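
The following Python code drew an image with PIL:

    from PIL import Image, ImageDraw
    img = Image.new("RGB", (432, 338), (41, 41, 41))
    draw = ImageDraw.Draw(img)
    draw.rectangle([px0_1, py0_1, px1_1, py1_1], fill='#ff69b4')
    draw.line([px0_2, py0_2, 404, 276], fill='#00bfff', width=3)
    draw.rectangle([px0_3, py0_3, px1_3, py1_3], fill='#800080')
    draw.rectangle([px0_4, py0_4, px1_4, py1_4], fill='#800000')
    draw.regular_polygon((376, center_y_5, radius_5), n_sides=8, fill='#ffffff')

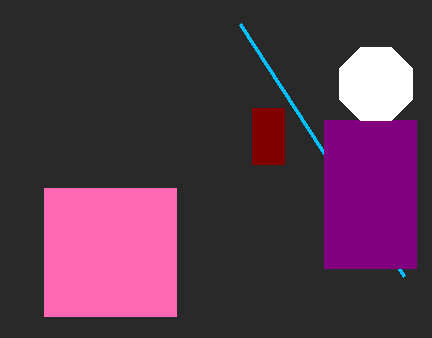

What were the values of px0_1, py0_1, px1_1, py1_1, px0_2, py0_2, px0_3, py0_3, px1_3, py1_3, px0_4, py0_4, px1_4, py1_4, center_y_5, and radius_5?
px0_1 = 44; py0_1 = 188; px1_1 = 176; py1_1 = 316; px0_2 = 240; py0_2 = 24; px0_3 = 324; py0_3 = 120; px1_3 = 416; py1_3 = 268; px0_4 = 252; py0_4 = 108; px1_4 = 284; py1_4 = 164; center_y_5 = 84; radius_5 = 40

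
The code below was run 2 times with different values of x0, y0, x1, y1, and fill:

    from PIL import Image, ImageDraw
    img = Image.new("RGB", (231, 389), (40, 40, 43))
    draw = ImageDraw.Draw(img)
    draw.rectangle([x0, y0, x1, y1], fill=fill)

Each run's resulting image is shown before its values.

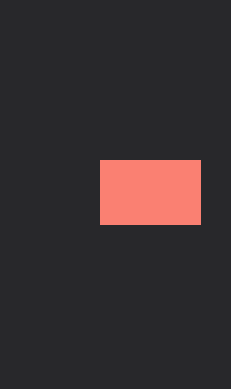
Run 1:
x0 = 100
y0 = 160
x1 = 200
y1 = 224
fill = 'salmon'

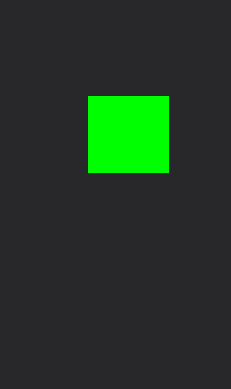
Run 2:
x0 = 88; y0 = 96; x1 = 168; y1 = 172; fill = 'lime'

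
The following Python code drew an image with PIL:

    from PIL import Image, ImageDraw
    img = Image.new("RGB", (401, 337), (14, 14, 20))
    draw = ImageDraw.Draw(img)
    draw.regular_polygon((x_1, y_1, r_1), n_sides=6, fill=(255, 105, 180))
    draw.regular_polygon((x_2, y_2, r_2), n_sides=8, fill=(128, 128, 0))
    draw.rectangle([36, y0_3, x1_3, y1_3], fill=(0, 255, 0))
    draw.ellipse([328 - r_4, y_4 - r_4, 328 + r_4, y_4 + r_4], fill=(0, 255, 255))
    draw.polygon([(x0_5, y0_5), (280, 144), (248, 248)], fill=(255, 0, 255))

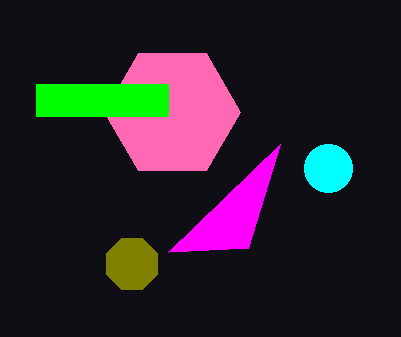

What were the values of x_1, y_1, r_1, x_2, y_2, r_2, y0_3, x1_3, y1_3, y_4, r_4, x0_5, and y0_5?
x_1 = 172
y_1 = 112
r_1 = 68
x_2 = 132
y_2 = 264
r_2 = 28
y0_3 = 84
x1_3 = 168
y1_3 = 116
y_4 = 168
r_4 = 24
x0_5 = 168
y0_5 = 252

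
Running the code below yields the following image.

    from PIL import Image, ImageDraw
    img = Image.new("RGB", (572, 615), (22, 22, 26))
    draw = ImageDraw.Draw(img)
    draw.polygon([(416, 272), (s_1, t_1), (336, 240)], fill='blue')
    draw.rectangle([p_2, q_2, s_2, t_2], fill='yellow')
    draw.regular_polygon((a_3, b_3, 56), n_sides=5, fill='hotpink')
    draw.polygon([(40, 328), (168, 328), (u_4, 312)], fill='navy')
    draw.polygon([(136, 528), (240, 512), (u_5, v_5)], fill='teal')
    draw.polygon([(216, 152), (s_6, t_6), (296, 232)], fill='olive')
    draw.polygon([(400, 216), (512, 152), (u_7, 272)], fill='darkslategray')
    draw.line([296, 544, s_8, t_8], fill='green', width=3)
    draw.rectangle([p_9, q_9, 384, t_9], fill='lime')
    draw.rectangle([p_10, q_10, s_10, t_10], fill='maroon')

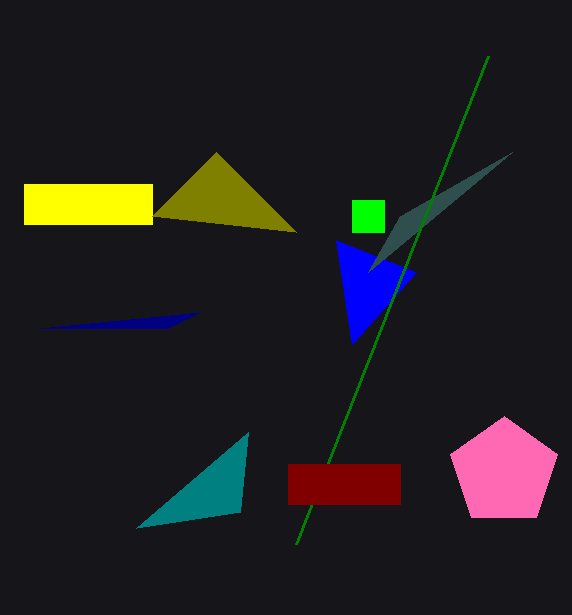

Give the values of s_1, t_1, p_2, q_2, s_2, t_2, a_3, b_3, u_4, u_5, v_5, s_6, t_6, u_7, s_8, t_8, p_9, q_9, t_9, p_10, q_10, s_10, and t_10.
s_1 = 352; t_1 = 344; p_2 = 24; q_2 = 184; s_2 = 152; t_2 = 224; a_3 = 504; b_3 = 472; u_4 = 200; u_5 = 248; v_5 = 432; s_6 = 152; t_6 = 216; u_7 = 368; s_8 = 488; t_8 = 56; p_9 = 352; q_9 = 200; t_9 = 232; p_10 = 288; q_10 = 464; s_10 = 400; t_10 = 504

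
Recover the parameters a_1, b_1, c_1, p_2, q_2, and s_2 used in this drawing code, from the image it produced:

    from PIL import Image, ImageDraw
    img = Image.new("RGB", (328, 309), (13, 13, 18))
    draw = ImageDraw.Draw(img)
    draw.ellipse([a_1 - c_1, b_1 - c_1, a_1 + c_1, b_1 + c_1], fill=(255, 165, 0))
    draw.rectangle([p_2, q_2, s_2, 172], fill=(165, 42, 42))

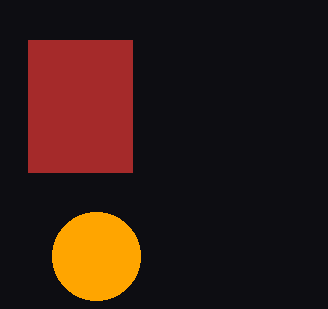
a_1 = 96
b_1 = 256
c_1 = 44
p_2 = 28
q_2 = 40
s_2 = 132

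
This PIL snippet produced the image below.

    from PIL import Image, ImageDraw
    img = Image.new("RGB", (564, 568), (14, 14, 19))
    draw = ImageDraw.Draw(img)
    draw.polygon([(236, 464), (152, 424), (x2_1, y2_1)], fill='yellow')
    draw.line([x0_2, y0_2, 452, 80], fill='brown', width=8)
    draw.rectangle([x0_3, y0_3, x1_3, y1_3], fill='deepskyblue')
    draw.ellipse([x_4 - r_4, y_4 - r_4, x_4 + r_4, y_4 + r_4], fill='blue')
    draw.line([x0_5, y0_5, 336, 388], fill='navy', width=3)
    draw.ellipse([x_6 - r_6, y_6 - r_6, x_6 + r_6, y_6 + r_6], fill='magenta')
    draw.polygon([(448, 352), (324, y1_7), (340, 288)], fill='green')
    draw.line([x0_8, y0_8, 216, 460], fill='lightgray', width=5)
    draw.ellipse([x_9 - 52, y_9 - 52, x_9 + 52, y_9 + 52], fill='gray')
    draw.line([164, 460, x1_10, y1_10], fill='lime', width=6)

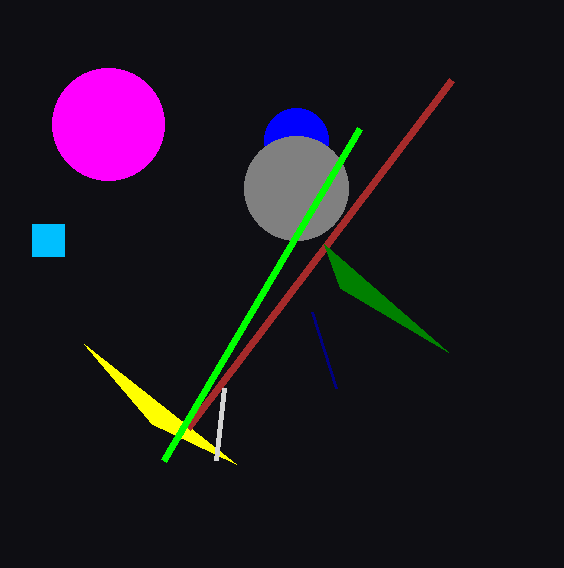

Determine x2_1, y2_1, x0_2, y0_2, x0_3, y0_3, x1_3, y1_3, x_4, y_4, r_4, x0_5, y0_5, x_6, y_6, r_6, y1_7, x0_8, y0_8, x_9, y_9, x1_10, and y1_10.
x2_1 = 84, y2_1 = 344, x0_2 = 188, y0_2 = 428, x0_3 = 32, y0_3 = 224, x1_3 = 64, y1_3 = 256, x_4 = 296, y_4 = 140, r_4 = 32, x0_5 = 312, y0_5 = 312, x_6 = 108, y_6 = 124, r_6 = 56, y1_7 = 244, x0_8 = 224, y0_8 = 388, x_9 = 296, y_9 = 188, x1_10 = 360, y1_10 = 128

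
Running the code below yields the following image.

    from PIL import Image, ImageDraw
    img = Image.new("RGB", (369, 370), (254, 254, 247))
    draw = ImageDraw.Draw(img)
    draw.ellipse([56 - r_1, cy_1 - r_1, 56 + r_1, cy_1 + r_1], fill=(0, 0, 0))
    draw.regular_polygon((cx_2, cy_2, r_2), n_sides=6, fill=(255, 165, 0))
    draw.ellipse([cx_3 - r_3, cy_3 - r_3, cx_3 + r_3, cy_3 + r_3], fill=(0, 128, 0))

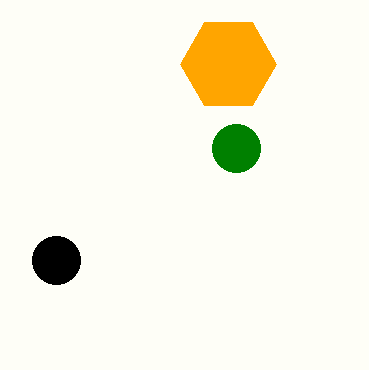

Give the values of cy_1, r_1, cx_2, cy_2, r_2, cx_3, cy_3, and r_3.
cy_1 = 260
r_1 = 24
cx_2 = 228
cy_2 = 64
r_2 = 48
cx_3 = 236
cy_3 = 148
r_3 = 24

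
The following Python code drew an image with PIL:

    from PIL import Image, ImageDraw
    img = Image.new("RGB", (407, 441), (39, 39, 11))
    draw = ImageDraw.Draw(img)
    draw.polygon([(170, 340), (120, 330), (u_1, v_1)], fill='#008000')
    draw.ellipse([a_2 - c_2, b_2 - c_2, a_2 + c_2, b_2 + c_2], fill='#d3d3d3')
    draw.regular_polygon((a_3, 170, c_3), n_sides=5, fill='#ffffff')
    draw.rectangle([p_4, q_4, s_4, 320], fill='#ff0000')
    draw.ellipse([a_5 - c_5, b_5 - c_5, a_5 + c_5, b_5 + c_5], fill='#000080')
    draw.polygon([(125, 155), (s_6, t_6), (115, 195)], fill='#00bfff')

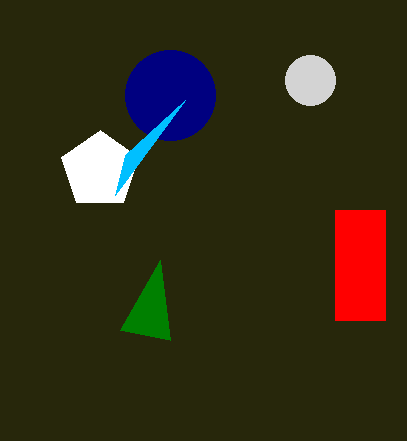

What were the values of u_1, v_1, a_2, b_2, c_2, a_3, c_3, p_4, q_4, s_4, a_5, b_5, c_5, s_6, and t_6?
u_1 = 160
v_1 = 260
a_2 = 310
b_2 = 80
c_2 = 25
a_3 = 100
c_3 = 40
p_4 = 335
q_4 = 210
s_4 = 385
a_5 = 170
b_5 = 95
c_5 = 45
s_6 = 185
t_6 = 100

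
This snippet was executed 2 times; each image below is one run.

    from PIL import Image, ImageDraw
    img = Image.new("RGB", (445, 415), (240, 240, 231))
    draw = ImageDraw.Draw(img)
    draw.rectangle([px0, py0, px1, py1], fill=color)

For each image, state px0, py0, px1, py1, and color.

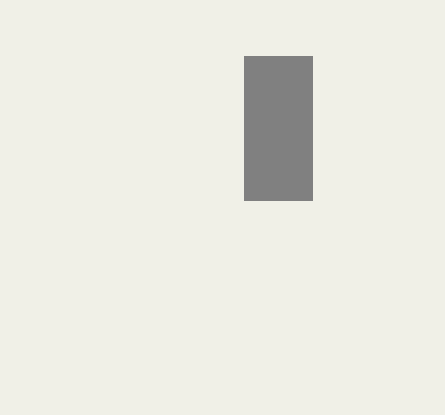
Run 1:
px0 = 244, py0 = 56, px1 = 312, py1 = 200, color = 'gray'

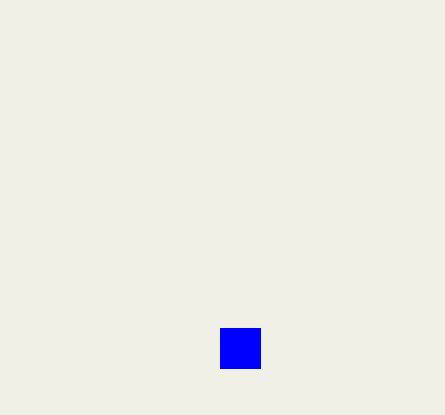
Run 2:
px0 = 220, py0 = 328, px1 = 260, py1 = 368, color = 'blue'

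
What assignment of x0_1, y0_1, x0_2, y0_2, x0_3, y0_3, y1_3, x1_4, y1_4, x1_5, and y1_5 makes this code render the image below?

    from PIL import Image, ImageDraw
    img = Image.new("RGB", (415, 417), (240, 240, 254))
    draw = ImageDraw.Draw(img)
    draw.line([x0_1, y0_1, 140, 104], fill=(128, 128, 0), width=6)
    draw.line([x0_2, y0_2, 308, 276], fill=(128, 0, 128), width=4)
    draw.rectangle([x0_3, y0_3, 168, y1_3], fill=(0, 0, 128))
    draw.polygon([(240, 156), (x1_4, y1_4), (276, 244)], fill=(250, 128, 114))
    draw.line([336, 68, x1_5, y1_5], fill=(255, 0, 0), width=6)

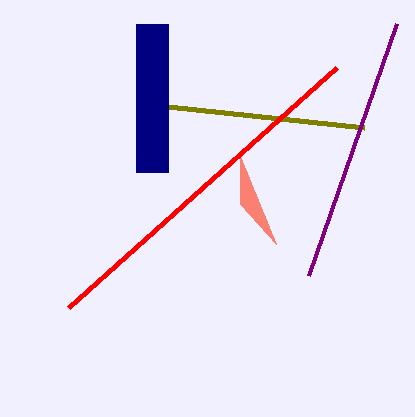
x0_1 = 364; y0_1 = 128; x0_2 = 396; y0_2 = 24; x0_3 = 136; y0_3 = 24; y1_3 = 172; x1_4 = 240; y1_4 = 204; x1_5 = 68; y1_5 = 308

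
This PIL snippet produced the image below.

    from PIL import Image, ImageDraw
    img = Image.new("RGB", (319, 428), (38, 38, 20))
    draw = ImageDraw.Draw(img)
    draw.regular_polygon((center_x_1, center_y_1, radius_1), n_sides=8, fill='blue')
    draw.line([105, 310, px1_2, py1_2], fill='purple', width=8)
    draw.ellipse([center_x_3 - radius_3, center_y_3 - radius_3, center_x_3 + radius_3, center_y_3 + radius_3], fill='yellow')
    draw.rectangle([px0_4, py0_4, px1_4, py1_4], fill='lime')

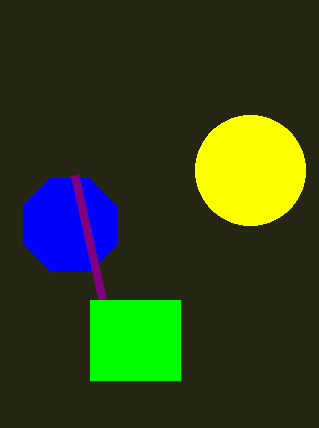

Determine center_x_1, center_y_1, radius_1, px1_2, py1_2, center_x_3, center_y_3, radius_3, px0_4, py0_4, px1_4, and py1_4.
center_x_1 = 70; center_y_1 = 225; radius_1 = 50; px1_2 = 75; py1_2 = 175; center_x_3 = 250; center_y_3 = 170; radius_3 = 55; px0_4 = 90; py0_4 = 300; px1_4 = 180; py1_4 = 380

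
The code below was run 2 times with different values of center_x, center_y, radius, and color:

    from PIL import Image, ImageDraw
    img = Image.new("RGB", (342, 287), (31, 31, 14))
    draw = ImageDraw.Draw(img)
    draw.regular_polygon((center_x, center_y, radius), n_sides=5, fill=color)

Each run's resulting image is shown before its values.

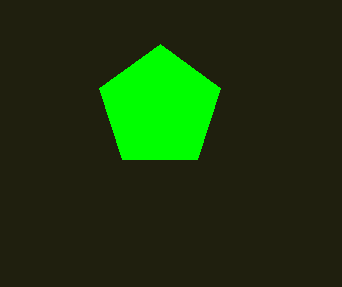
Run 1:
center_x = 160; center_y = 108; radius = 64; color = 'lime'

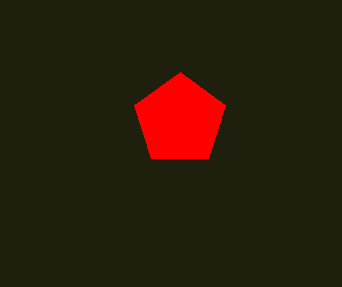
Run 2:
center_x = 180; center_y = 120; radius = 48; color = 'red'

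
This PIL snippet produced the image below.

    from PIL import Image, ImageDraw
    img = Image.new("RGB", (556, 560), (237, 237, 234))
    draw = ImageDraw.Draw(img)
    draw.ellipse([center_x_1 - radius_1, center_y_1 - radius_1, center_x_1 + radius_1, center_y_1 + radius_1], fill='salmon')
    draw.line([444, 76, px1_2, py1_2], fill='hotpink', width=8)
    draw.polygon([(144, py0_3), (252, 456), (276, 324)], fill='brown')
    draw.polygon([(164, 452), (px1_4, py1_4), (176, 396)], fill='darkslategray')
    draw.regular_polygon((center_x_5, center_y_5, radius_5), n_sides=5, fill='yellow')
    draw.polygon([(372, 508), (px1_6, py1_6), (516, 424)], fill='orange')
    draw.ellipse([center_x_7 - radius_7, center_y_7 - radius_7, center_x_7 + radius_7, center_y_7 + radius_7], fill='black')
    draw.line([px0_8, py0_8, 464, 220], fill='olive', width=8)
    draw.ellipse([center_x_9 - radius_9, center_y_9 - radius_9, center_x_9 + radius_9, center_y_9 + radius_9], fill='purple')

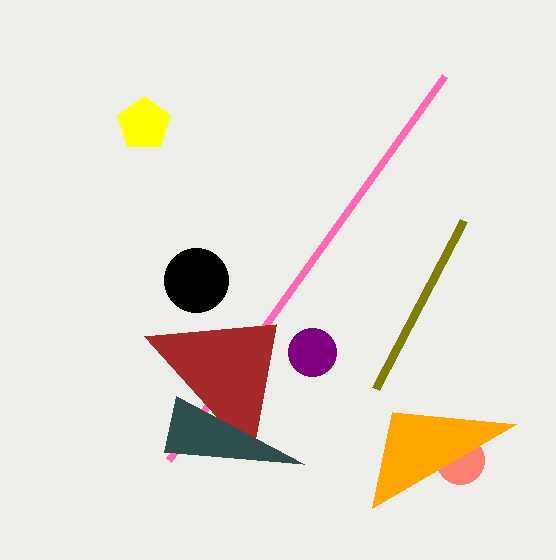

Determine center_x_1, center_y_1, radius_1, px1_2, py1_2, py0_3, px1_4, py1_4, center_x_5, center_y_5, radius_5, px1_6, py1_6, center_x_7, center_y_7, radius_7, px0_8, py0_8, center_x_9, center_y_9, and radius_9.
center_x_1 = 460
center_y_1 = 460
radius_1 = 24
px1_2 = 168
py1_2 = 460
py0_3 = 336
px1_4 = 304
py1_4 = 464
center_x_5 = 144
center_y_5 = 124
radius_5 = 28
px1_6 = 392
py1_6 = 412
center_x_7 = 196
center_y_7 = 280
radius_7 = 32
px0_8 = 376
py0_8 = 388
center_x_9 = 312
center_y_9 = 352
radius_9 = 24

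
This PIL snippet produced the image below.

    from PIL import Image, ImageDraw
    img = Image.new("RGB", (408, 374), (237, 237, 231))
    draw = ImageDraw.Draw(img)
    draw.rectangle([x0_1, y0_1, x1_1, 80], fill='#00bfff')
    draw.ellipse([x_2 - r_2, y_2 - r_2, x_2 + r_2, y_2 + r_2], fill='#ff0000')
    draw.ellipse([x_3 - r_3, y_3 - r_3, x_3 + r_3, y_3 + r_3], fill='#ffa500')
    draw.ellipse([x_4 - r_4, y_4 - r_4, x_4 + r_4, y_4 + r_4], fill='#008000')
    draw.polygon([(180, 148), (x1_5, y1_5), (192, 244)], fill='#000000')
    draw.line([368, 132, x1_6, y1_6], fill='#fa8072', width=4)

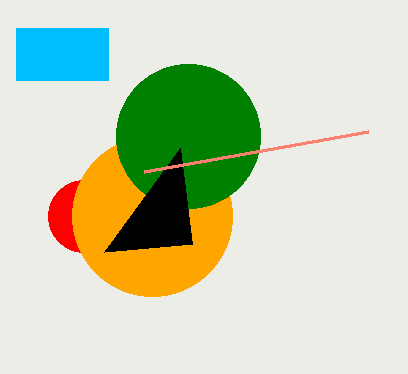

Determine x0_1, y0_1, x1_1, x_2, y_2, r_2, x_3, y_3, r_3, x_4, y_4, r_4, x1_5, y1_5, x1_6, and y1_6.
x0_1 = 16, y0_1 = 28, x1_1 = 108, x_2 = 84, y_2 = 216, r_2 = 36, x_3 = 152, y_3 = 216, r_3 = 80, x_4 = 188, y_4 = 136, r_4 = 72, x1_5 = 104, y1_5 = 252, x1_6 = 144, y1_6 = 172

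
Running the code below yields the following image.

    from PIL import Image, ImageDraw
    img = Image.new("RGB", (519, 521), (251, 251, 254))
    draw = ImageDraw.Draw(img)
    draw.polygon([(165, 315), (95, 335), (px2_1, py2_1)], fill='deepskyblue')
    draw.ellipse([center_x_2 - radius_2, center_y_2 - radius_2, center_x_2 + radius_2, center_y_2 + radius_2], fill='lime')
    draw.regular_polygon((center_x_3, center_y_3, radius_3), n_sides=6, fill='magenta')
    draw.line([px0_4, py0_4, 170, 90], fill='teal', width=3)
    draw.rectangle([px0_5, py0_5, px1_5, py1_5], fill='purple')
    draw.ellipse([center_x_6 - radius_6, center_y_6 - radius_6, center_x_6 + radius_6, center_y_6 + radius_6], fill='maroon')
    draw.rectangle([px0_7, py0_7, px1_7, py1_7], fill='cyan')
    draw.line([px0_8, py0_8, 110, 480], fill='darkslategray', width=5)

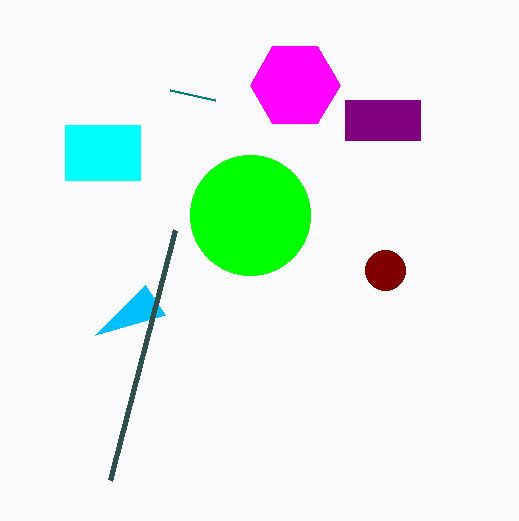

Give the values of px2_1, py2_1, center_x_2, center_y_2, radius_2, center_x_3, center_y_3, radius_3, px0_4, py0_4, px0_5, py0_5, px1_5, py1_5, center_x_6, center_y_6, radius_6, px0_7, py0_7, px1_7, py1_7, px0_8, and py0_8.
px2_1 = 145, py2_1 = 285, center_x_2 = 250, center_y_2 = 215, radius_2 = 60, center_x_3 = 295, center_y_3 = 85, radius_3 = 45, px0_4 = 215, py0_4 = 100, px0_5 = 345, py0_5 = 100, px1_5 = 420, py1_5 = 140, center_x_6 = 385, center_y_6 = 270, radius_6 = 20, px0_7 = 65, py0_7 = 125, px1_7 = 140, py1_7 = 180, px0_8 = 175, py0_8 = 230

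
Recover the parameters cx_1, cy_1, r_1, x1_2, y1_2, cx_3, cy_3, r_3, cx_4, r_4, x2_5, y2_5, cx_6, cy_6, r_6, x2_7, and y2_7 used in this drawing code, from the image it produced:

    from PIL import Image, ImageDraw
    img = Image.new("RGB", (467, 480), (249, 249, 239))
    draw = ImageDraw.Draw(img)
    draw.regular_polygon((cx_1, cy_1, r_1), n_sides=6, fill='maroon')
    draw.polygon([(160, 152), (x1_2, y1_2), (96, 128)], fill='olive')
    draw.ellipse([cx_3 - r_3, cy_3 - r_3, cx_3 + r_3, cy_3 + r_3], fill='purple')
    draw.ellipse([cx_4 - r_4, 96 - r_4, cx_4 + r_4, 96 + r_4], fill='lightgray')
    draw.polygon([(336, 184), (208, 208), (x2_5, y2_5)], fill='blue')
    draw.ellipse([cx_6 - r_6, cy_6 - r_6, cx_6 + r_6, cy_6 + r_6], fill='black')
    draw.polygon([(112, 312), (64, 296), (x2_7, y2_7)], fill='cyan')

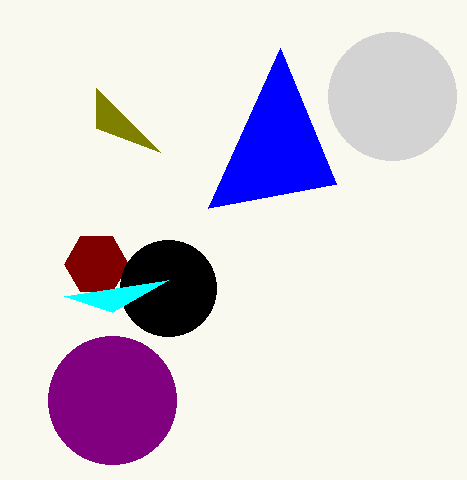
cx_1 = 96
cy_1 = 264
r_1 = 32
x1_2 = 96
y1_2 = 88
cx_3 = 112
cy_3 = 400
r_3 = 64
cx_4 = 392
r_4 = 64
x2_5 = 280
y2_5 = 48
cx_6 = 168
cy_6 = 288
r_6 = 48
x2_7 = 168
y2_7 = 280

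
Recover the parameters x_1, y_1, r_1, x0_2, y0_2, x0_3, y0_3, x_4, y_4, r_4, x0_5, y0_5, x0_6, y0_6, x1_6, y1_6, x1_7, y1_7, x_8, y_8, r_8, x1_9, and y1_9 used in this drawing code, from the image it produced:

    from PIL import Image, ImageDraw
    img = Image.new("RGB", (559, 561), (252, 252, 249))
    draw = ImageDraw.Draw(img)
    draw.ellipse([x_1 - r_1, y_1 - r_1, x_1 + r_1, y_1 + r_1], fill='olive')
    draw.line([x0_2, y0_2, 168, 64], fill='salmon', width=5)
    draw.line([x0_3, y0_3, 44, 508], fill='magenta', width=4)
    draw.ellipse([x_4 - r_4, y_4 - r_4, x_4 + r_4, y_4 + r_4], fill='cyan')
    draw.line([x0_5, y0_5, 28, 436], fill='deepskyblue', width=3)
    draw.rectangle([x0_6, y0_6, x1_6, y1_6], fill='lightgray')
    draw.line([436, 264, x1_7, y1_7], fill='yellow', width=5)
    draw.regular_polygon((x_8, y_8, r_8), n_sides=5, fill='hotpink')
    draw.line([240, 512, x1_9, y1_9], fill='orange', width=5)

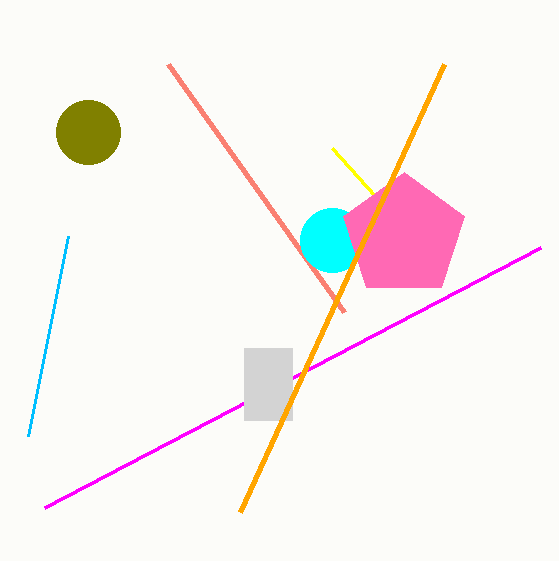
x_1 = 88; y_1 = 132; r_1 = 32; x0_2 = 344; y0_2 = 312; x0_3 = 540; y0_3 = 248; x_4 = 332; y_4 = 240; r_4 = 32; x0_5 = 68; y0_5 = 236; x0_6 = 244; y0_6 = 348; x1_6 = 292; y1_6 = 420; x1_7 = 332; y1_7 = 148; x_8 = 404; y_8 = 236; r_8 = 64; x1_9 = 444; y1_9 = 64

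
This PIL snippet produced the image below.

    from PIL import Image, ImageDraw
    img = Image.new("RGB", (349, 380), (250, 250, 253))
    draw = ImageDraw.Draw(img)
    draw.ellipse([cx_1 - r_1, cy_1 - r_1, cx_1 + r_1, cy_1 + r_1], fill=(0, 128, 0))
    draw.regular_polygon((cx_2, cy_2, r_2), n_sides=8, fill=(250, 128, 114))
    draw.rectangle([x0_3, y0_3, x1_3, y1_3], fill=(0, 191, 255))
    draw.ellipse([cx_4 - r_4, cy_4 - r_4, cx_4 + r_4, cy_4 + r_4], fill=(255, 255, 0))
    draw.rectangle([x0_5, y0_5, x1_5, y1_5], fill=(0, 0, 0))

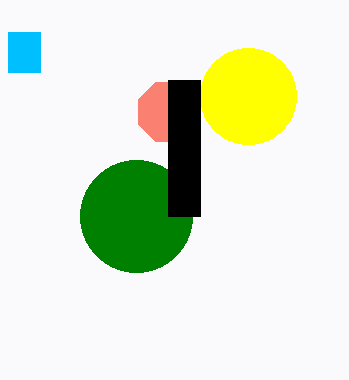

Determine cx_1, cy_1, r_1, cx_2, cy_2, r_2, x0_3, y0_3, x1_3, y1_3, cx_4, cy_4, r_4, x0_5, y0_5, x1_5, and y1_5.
cx_1 = 136
cy_1 = 216
r_1 = 56
cx_2 = 168
cy_2 = 112
r_2 = 32
x0_3 = 8
y0_3 = 32
x1_3 = 40
y1_3 = 72
cx_4 = 248
cy_4 = 96
r_4 = 48
x0_5 = 168
y0_5 = 80
x1_5 = 200
y1_5 = 216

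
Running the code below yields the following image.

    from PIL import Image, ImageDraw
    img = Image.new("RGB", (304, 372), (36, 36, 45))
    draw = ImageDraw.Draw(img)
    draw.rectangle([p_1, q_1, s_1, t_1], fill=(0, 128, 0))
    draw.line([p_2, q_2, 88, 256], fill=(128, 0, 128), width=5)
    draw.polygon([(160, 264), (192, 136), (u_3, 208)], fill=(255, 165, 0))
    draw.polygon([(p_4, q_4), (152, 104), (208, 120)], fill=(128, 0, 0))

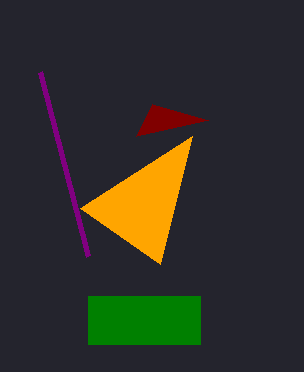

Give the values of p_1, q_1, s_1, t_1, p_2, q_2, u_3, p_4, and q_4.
p_1 = 88
q_1 = 296
s_1 = 200
t_1 = 344
p_2 = 40
q_2 = 72
u_3 = 80
p_4 = 136
q_4 = 136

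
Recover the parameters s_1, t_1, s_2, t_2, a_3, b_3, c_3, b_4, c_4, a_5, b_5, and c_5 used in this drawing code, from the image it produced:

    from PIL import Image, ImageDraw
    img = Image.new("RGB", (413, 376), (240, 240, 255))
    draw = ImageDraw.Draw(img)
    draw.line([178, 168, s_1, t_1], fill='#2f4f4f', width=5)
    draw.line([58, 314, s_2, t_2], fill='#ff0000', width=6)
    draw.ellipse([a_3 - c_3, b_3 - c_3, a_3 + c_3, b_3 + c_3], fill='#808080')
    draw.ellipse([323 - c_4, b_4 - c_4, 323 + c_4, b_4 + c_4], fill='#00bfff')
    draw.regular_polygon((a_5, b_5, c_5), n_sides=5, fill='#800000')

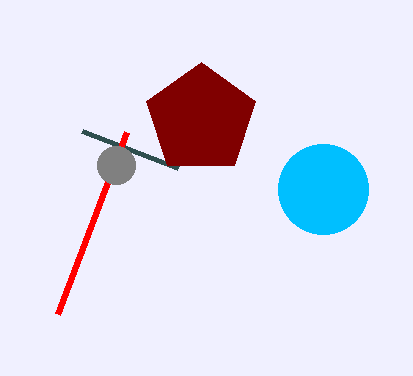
s_1 = 82, t_1 = 131, s_2 = 127, t_2 = 132, a_3 = 116, b_3 = 165, c_3 = 19, b_4 = 189, c_4 = 45, a_5 = 201, b_5 = 119, c_5 = 57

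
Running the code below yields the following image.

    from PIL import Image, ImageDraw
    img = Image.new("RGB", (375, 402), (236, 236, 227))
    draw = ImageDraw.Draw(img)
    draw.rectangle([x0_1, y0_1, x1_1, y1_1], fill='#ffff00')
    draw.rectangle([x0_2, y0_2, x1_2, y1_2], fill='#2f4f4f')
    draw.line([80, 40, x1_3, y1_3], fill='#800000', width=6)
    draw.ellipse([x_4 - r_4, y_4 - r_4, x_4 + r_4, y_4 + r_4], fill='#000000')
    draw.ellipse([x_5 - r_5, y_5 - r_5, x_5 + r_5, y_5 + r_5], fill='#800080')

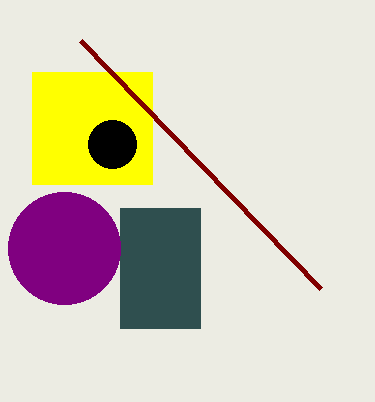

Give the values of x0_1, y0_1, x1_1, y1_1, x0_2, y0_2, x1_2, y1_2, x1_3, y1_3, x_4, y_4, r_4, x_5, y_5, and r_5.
x0_1 = 32, y0_1 = 72, x1_1 = 152, y1_1 = 184, x0_2 = 120, y0_2 = 208, x1_2 = 200, y1_2 = 328, x1_3 = 320, y1_3 = 288, x_4 = 112, y_4 = 144, r_4 = 24, x_5 = 64, y_5 = 248, r_5 = 56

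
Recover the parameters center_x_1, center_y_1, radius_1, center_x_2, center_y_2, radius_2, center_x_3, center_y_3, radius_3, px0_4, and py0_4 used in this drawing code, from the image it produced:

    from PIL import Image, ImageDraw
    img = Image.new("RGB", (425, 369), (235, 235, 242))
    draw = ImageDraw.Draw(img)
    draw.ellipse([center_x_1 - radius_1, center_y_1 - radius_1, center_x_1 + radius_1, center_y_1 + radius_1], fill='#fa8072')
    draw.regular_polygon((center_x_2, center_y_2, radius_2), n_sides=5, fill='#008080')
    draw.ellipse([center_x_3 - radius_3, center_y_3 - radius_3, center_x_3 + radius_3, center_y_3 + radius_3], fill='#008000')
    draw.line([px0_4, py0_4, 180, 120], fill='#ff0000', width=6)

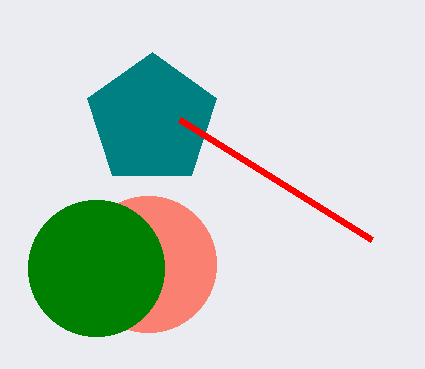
center_x_1 = 148
center_y_1 = 264
radius_1 = 68
center_x_2 = 152
center_y_2 = 120
radius_2 = 68
center_x_3 = 96
center_y_3 = 268
radius_3 = 68
px0_4 = 372
py0_4 = 240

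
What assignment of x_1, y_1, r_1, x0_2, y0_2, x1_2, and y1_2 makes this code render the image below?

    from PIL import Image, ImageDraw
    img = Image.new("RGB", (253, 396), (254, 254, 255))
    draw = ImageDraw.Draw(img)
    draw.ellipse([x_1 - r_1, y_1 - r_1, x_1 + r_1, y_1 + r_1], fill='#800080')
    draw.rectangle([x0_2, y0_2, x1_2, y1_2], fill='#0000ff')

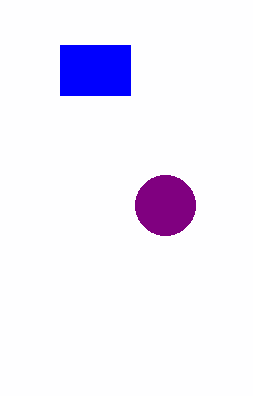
x_1 = 165, y_1 = 205, r_1 = 30, x0_2 = 60, y0_2 = 45, x1_2 = 130, y1_2 = 95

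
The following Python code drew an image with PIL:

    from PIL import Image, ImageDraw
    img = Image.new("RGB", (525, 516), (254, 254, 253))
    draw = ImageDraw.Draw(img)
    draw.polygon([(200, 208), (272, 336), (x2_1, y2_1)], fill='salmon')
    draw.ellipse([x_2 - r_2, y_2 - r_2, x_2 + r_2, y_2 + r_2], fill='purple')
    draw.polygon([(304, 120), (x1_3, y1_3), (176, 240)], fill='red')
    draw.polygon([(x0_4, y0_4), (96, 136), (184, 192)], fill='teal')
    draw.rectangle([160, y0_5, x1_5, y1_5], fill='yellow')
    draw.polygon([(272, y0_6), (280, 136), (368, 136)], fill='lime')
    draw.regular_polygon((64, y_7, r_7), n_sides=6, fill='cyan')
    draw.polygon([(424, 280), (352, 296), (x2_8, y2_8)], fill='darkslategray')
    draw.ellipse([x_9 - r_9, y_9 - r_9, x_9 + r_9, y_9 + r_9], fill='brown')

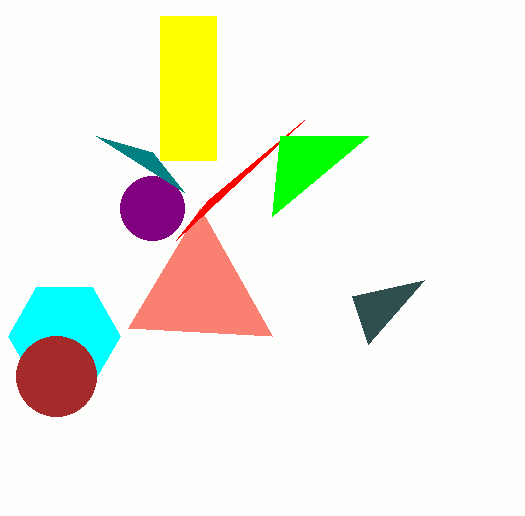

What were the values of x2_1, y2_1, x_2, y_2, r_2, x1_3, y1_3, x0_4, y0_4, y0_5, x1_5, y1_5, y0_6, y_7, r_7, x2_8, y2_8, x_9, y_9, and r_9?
x2_1 = 128, y2_1 = 328, x_2 = 152, y_2 = 208, r_2 = 32, x1_3 = 208, y1_3 = 200, x0_4 = 152, y0_4 = 152, y0_5 = 16, x1_5 = 216, y1_5 = 160, y0_6 = 216, y_7 = 336, r_7 = 56, x2_8 = 368, y2_8 = 344, x_9 = 56, y_9 = 376, r_9 = 40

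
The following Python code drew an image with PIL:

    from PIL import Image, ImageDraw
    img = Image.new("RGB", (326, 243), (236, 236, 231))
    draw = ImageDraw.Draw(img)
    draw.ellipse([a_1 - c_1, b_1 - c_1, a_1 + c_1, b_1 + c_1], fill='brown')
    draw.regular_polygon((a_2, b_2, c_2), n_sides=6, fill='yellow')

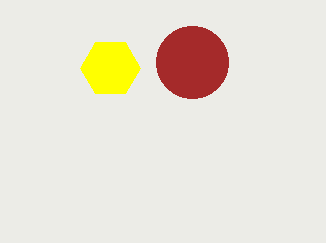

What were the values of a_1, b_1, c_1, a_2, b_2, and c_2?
a_1 = 192
b_1 = 62
c_1 = 36
a_2 = 110
b_2 = 68
c_2 = 30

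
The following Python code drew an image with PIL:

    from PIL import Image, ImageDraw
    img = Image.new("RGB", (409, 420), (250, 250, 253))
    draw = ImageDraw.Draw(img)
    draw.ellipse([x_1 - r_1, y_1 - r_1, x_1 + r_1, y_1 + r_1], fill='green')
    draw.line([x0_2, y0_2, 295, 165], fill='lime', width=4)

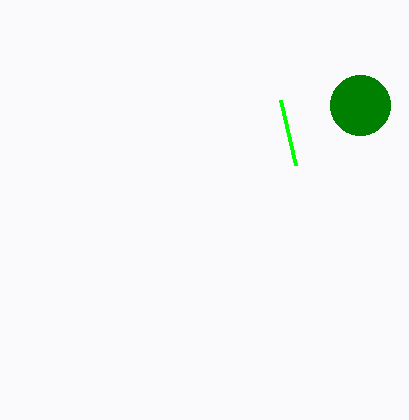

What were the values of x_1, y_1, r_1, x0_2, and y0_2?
x_1 = 360
y_1 = 105
r_1 = 30
x0_2 = 280
y0_2 = 100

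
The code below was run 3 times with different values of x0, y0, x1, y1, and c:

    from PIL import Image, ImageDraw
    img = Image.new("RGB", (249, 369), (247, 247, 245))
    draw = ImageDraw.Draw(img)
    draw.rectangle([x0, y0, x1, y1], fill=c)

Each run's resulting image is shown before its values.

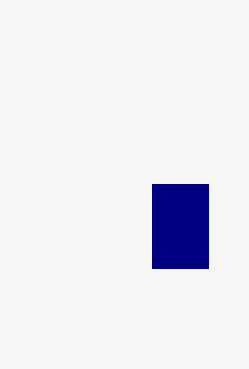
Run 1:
x0 = 152; y0 = 184; x1 = 208; y1 = 268; c = 'navy'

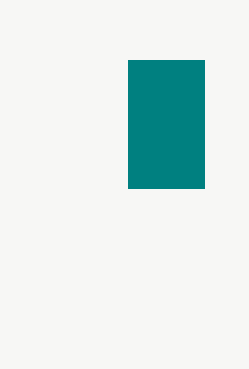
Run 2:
x0 = 128; y0 = 60; x1 = 204; y1 = 188; c = 'teal'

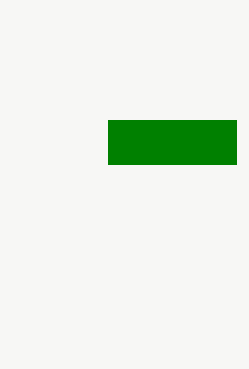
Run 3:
x0 = 108
y0 = 120
x1 = 236
y1 = 164
c = 'green'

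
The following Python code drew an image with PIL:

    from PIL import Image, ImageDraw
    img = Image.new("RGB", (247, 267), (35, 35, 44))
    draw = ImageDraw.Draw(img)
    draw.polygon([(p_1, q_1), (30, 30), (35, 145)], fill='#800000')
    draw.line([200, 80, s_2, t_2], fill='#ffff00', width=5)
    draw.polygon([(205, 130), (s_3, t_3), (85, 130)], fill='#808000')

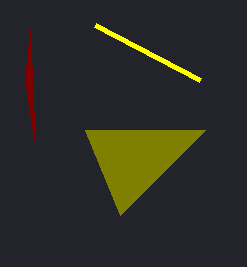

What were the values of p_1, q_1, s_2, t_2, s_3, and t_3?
p_1 = 25; q_1 = 80; s_2 = 95; t_2 = 25; s_3 = 120; t_3 = 215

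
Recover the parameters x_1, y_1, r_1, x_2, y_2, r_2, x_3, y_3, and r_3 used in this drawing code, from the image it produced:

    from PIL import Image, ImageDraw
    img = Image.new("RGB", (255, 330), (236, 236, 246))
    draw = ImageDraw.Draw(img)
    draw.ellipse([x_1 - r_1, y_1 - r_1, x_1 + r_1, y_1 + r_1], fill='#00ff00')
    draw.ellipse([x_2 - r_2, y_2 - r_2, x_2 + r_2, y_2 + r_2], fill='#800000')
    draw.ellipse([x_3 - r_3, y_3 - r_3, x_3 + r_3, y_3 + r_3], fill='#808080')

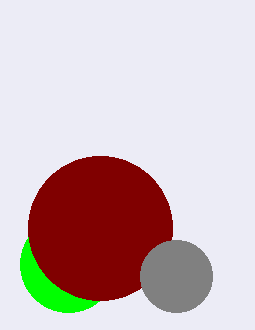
x_1 = 68, y_1 = 264, r_1 = 48, x_2 = 100, y_2 = 228, r_2 = 72, x_3 = 176, y_3 = 276, r_3 = 36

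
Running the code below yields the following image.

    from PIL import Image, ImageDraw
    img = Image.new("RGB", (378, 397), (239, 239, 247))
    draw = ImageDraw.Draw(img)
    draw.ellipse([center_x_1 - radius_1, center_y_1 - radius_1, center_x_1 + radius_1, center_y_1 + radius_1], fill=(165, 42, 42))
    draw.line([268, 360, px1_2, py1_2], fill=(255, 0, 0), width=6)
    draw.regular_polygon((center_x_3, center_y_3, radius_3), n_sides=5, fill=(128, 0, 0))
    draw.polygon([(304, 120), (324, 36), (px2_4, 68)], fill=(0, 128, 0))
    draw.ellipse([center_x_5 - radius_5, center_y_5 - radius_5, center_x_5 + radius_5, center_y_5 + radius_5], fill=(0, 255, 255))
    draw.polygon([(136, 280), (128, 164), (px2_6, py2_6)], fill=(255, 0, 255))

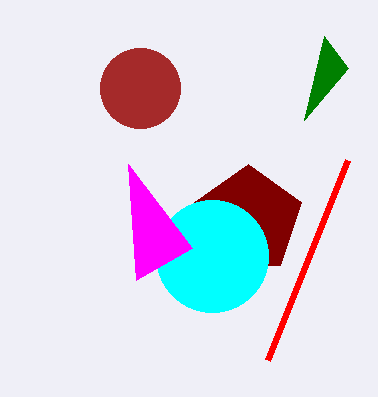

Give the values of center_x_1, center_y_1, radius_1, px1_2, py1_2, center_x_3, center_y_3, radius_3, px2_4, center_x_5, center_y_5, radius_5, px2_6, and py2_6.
center_x_1 = 140
center_y_1 = 88
radius_1 = 40
px1_2 = 348
py1_2 = 160
center_x_3 = 248
center_y_3 = 220
radius_3 = 56
px2_4 = 348
center_x_5 = 212
center_y_5 = 256
radius_5 = 56
px2_6 = 192
py2_6 = 248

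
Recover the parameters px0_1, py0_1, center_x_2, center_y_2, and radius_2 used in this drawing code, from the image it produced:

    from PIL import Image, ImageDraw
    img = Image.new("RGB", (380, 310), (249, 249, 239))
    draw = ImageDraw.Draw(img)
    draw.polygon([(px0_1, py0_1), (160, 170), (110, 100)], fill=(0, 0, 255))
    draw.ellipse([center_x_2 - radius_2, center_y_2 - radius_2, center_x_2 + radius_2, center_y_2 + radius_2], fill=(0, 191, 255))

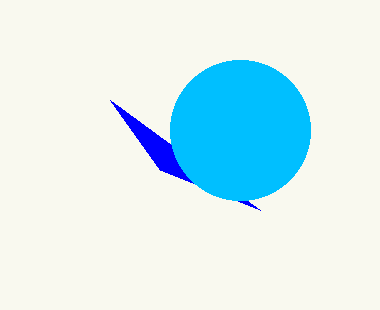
px0_1 = 260; py0_1 = 210; center_x_2 = 240; center_y_2 = 130; radius_2 = 70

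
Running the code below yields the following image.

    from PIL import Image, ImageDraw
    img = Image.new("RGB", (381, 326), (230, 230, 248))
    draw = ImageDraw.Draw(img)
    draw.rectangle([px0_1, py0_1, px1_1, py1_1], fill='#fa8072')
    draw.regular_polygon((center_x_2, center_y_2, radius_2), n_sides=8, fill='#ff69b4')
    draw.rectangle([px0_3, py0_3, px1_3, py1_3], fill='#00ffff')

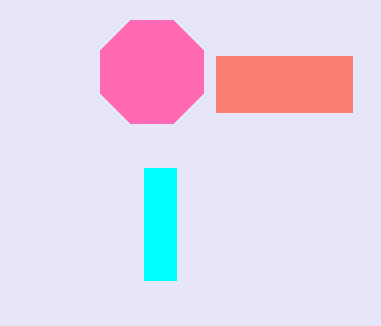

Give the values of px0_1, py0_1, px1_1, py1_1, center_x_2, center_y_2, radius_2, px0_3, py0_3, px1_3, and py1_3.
px0_1 = 216
py0_1 = 56
px1_1 = 352
py1_1 = 112
center_x_2 = 152
center_y_2 = 72
radius_2 = 56
px0_3 = 144
py0_3 = 168
px1_3 = 176
py1_3 = 280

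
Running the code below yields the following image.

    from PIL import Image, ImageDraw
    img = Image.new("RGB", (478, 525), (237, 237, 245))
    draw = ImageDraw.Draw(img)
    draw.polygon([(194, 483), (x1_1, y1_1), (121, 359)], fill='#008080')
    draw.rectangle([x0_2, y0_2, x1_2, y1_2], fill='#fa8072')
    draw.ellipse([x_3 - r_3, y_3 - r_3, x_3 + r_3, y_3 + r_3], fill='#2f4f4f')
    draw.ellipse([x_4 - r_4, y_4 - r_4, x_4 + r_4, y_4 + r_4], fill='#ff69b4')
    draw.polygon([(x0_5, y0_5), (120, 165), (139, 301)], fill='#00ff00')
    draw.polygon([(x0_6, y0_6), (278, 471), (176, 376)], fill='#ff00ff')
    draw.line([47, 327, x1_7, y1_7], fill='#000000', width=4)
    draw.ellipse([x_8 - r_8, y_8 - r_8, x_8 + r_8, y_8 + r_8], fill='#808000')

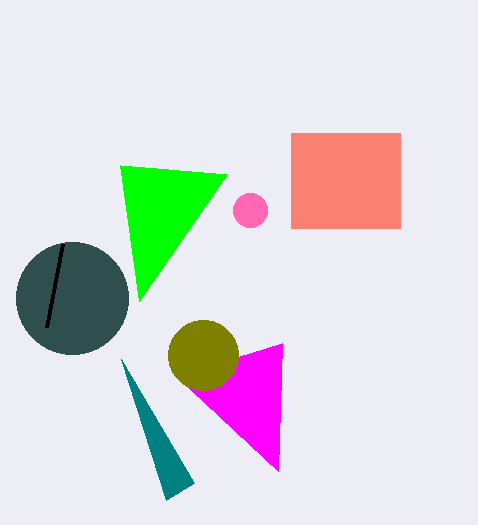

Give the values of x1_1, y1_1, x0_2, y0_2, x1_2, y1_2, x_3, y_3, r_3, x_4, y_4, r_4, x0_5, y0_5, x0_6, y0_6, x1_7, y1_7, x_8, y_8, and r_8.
x1_1 = 166; y1_1 = 500; x0_2 = 291; y0_2 = 133; x1_2 = 400; y1_2 = 228; x_3 = 72; y_3 = 298; r_3 = 56; x_4 = 250; y_4 = 210; r_4 = 17; x0_5 = 227; y0_5 = 174; x0_6 = 282; y0_6 = 343; x1_7 = 63; y1_7 = 244; x_8 = 203; y_8 = 355; r_8 = 35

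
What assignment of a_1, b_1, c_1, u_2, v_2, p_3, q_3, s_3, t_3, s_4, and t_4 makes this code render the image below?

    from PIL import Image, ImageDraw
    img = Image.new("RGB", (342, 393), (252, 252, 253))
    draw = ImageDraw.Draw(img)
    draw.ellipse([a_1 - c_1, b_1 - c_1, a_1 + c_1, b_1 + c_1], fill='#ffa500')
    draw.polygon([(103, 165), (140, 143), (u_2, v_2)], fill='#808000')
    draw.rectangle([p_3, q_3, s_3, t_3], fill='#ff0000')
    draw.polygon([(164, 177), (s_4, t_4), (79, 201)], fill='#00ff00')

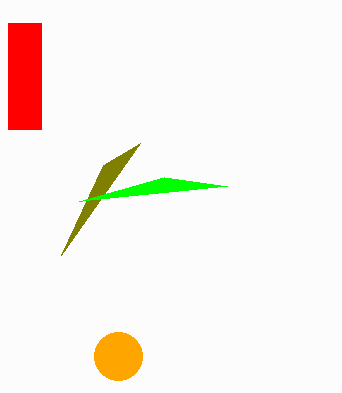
a_1 = 118; b_1 = 356; c_1 = 24; u_2 = 61; v_2 = 255; p_3 = 8; q_3 = 23; s_3 = 41; t_3 = 129; s_4 = 227; t_4 = 186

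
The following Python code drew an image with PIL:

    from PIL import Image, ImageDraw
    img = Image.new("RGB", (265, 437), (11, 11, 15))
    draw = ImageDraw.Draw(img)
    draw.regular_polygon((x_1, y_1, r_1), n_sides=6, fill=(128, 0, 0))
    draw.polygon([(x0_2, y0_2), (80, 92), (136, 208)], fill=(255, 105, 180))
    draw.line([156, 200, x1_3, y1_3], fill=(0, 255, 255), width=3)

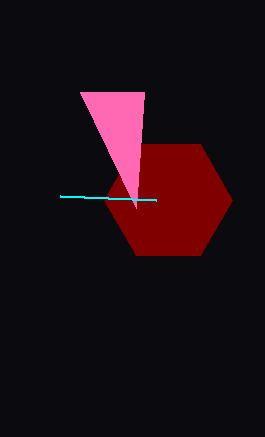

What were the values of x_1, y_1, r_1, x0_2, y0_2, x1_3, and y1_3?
x_1 = 168
y_1 = 200
r_1 = 64
x0_2 = 144
y0_2 = 92
x1_3 = 60
y1_3 = 196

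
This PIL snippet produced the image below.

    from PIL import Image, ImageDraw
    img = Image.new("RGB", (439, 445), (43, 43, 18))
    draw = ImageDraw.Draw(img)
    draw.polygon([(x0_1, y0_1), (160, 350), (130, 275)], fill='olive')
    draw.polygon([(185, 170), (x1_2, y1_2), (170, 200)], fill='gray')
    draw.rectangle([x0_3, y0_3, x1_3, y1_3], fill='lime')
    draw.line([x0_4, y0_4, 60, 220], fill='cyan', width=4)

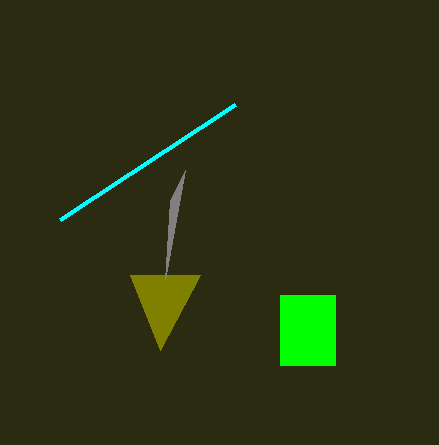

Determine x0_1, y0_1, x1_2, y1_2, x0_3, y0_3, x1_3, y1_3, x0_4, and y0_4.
x0_1 = 200, y0_1 = 275, x1_2 = 165, y1_2 = 280, x0_3 = 280, y0_3 = 295, x1_3 = 335, y1_3 = 365, x0_4 = 235, y0_4 = 105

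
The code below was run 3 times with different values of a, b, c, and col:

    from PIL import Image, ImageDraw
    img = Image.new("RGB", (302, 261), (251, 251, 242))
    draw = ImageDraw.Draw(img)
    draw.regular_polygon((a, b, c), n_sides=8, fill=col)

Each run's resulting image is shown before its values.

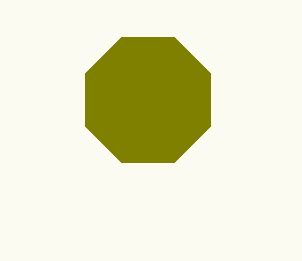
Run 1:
a = 148
b = 100
c = 68
col = 'olive'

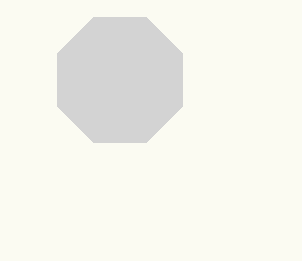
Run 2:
a = 120, b = 80, c = 68, col = 'lightgray'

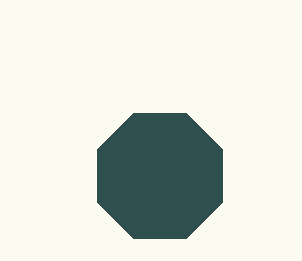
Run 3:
a = 160
b = 176
c = 68
col = 'darkslategray'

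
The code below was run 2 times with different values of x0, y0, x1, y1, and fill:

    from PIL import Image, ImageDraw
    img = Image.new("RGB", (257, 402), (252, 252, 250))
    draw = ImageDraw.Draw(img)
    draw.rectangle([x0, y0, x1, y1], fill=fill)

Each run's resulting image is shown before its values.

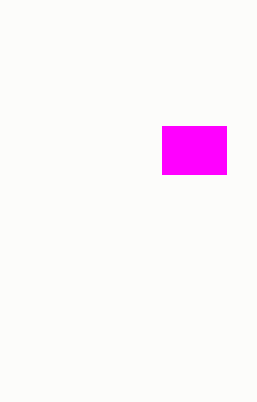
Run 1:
x0 = 162; y0 = 126; x1 = 226; y1 = 174; fill = 'magenta'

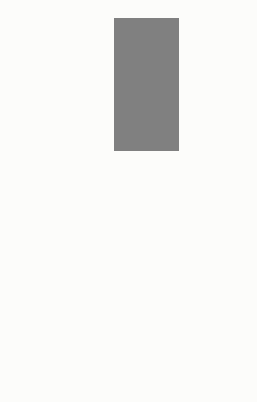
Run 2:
x0 = 114
y0 = 18
x1 = 178
y1 = 150
fill = 'gray'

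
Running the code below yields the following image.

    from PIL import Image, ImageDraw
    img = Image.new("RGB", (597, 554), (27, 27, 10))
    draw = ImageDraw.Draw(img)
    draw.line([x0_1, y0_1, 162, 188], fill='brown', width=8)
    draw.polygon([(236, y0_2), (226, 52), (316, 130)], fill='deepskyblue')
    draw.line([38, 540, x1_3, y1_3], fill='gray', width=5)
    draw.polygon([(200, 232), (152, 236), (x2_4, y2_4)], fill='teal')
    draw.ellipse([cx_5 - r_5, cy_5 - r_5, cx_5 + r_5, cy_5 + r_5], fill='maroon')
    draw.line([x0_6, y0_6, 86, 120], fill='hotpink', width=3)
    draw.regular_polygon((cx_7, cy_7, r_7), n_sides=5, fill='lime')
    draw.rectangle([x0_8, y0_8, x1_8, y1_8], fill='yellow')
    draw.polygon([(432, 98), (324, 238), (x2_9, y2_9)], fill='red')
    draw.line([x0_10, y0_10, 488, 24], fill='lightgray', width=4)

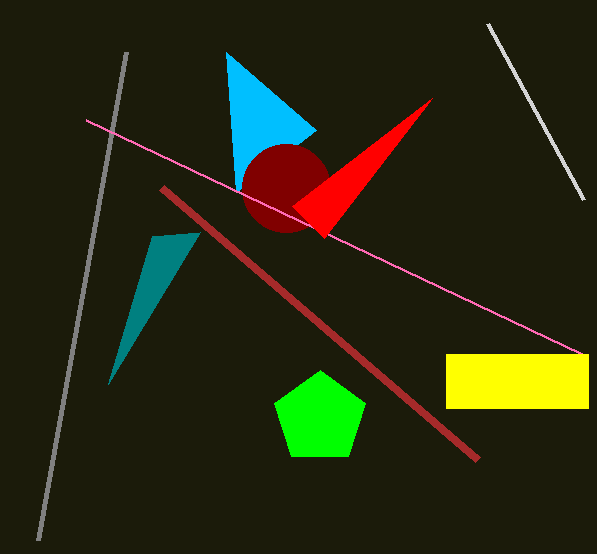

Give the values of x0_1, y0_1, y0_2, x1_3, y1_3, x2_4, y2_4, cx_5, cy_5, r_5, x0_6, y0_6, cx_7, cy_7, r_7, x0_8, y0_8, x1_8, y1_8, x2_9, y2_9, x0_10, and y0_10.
x0_1 = 478; y0_1 = 460; y0_2 = 192; x1_3 = 126; y1_3 = 52; x2_4 = 108; y2_4 = 384; cx_5 = 286; cy_5 = 188; r_5 = 44; x0_6 = 582; y0_6 = 354; cx_7 = 320; cy_7 = 418; r_7 = 48; x0_8 = 446; y0_8 = 354; x1_8 = 588; y1_8 = 408; x2_9 = 292; y2_9 = 206; x0_10 = 584; y0_10 = 200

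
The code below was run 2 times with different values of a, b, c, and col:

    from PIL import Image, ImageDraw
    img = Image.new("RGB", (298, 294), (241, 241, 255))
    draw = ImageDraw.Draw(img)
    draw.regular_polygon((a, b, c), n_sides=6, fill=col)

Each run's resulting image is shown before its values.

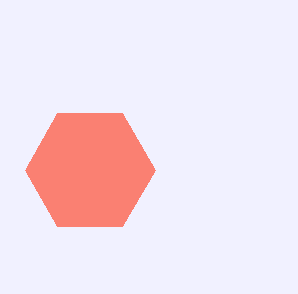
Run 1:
a = 90, b = 170, c = 65, col = 'salmon'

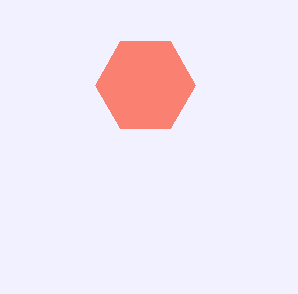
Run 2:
a = 145; b = 85; c = 50; col = 'salmon'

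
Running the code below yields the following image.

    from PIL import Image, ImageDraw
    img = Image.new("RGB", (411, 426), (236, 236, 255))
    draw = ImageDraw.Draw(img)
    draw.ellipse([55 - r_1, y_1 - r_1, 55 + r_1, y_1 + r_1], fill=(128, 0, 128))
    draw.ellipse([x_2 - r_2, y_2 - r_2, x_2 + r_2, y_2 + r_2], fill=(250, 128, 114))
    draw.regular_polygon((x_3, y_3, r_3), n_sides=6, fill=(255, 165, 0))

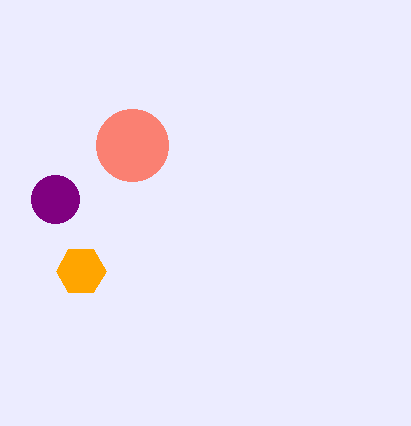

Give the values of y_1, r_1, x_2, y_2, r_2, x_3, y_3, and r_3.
y_1 = 199; r_1 = 24; x_2 = 132; y_2 = 145; r_2 = 36; x_3 = 81; y_3 = 271; r_3 = 25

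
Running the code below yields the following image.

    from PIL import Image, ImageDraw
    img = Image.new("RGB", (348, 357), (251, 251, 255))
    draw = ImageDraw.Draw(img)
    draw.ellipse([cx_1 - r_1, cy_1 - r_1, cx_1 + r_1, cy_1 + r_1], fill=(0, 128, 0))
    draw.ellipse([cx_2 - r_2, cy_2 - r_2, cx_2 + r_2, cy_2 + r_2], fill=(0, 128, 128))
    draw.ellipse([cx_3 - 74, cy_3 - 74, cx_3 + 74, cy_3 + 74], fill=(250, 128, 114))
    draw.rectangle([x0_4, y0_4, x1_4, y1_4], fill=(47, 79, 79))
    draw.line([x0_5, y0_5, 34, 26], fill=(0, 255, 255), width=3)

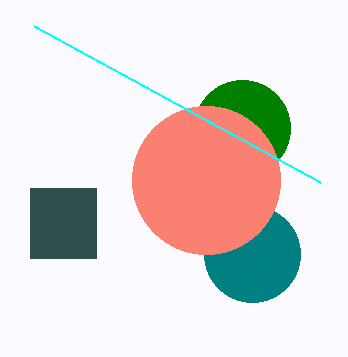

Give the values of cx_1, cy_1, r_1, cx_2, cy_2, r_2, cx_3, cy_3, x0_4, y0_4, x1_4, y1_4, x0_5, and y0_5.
cx_1 = 242
cy_1 = 128
r_1 = 48
cx_2 = 252
cy_2 = 254
r_2 = 48
cx_3 = 206
cy_3 = 180
x0_4 = 30
y0_4 = 188
x1_4 = 96
y1_4 = 258
x0_5 = 320
y0_5 = 182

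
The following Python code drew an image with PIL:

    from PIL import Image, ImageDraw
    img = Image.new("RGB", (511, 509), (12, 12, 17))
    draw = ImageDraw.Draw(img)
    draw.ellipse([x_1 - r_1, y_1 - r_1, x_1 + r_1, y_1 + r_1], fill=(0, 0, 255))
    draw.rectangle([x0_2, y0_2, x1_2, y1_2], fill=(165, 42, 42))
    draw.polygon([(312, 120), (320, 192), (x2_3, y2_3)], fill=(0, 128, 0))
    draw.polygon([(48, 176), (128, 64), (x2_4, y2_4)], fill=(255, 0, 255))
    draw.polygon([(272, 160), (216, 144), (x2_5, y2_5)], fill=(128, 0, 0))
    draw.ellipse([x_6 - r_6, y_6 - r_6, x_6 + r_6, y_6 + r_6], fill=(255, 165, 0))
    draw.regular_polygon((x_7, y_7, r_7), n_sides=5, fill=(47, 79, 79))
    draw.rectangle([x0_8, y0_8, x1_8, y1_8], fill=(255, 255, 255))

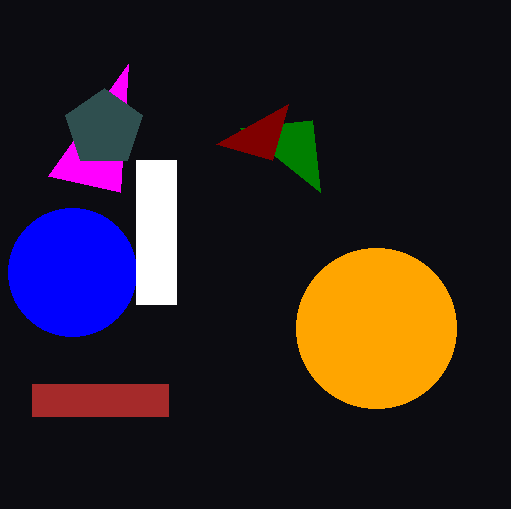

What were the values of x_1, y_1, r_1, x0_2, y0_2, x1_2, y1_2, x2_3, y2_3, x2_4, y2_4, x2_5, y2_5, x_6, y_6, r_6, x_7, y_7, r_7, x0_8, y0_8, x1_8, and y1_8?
x_1 = 72, y_1 = 272, r_1 = 64, x0_2 = 32, y0_2 = 384, x1_2 = 168, y1_2 = 416, x2_3 = 240, y2_3 = 128, x2_4 = 120, y2_4 = 192, x2_5 = 288, y2_5 = 104, x_6 = 376, y_6 = 328, r_6 = 80, x_7 = 104, y_7 = 128, r_7 = 40, x0_8 = 136, y0_8 = 160, x1_8 = 176, y1_8 = 304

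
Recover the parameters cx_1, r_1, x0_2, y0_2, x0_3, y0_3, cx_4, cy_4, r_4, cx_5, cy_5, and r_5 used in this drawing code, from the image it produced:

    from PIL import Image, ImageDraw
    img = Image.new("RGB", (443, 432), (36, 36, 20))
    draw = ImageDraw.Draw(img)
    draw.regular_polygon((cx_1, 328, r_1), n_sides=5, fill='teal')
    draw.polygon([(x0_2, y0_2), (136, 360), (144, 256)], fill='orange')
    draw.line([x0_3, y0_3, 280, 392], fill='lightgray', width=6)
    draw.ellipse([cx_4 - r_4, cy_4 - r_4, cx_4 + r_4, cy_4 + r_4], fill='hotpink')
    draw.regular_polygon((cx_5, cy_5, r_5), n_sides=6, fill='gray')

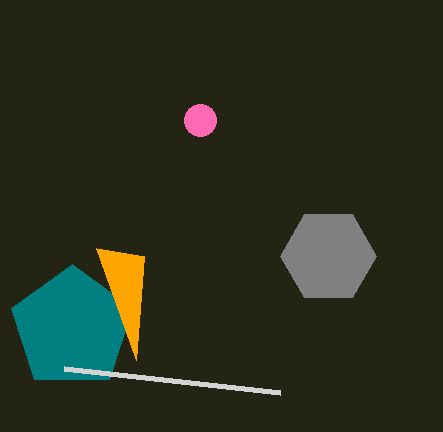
cx_1 = 72
r_1 = 64
x0_2 = 96
y0_2 = 248
x0_3 = 64
y0_3 = 368
cx_4 = 200
cy_4 = 120
r_4 = 16
cx_5 = 328
cy_5 = 256
r_5 = 48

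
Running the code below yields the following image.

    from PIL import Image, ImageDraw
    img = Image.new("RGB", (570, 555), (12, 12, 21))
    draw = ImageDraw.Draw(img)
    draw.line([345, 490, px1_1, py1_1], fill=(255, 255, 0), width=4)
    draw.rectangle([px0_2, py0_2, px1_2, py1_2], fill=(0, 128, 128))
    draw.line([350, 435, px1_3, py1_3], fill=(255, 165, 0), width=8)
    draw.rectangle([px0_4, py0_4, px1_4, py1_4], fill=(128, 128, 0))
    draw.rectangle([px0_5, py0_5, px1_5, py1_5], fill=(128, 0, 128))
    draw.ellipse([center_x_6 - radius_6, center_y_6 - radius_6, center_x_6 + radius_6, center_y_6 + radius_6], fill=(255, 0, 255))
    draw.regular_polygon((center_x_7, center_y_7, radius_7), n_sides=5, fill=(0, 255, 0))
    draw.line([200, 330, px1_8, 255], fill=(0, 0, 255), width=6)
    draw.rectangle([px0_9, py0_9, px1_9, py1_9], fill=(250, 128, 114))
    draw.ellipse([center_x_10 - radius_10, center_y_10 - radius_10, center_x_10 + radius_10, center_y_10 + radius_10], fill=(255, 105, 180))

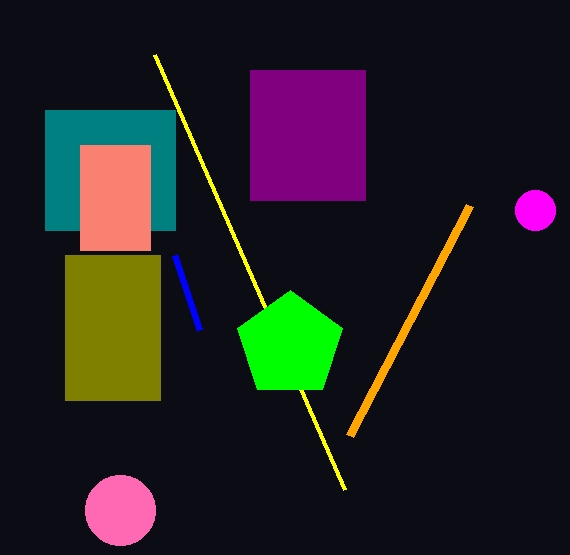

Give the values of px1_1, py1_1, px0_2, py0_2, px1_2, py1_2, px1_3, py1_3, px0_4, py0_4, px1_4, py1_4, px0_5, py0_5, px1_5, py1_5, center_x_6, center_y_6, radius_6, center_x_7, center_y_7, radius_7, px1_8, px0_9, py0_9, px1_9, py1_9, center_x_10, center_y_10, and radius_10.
px1_1 = 155
py1_1 = 55
px0_2 = 45
py0_2 = 110
px1_2 = 175
py1_2 = 230
px1_3 = 470
py1_3 = 205
px0_4 = 65
py0_4 = 255
px1_4 = 160
py1_4 = 400
px0_5 = 250
py0_5 = 70
px1_5 = 365
py1_5 = 200
center_x_6 = 535
center_y_6 = 210
radius_6 = 20
center_x_7 = 290
center_y_7 = 345
radius_7 = 55
px1_8 = 175
px0_9 = 80
py0_9 = 145
px1_9 = 150
py1_9 = 250
center_x_10 = 120
center_y_10 = 510
radius_10 = 35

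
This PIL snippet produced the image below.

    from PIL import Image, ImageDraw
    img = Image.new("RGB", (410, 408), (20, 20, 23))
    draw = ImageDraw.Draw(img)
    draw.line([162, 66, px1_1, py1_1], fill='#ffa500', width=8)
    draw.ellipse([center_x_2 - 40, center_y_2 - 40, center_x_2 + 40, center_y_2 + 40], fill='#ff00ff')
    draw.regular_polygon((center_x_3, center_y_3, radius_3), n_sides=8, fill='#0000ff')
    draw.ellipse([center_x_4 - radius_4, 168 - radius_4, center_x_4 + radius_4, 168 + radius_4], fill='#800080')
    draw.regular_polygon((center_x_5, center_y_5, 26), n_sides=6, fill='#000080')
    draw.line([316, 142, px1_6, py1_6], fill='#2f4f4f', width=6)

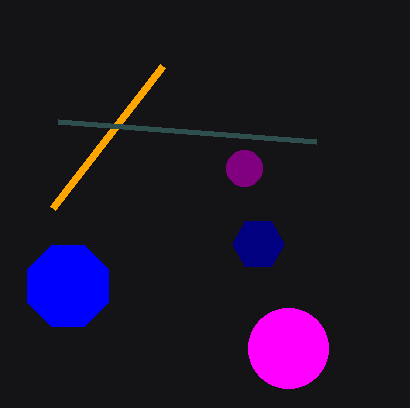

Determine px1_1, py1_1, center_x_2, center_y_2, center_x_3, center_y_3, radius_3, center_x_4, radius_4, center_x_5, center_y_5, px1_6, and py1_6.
px1_1 = 52; py1_1 = 208; center_x_2 = 288; center_y_2 = 348; center_x_3 = 68; center_y_3 = 286; radius_3 = 44; center_x_4 = 244; radius_4 = 18; center_x_5 = 258; center_y_5 = 244; px1_6 = 58; py1_6 = 122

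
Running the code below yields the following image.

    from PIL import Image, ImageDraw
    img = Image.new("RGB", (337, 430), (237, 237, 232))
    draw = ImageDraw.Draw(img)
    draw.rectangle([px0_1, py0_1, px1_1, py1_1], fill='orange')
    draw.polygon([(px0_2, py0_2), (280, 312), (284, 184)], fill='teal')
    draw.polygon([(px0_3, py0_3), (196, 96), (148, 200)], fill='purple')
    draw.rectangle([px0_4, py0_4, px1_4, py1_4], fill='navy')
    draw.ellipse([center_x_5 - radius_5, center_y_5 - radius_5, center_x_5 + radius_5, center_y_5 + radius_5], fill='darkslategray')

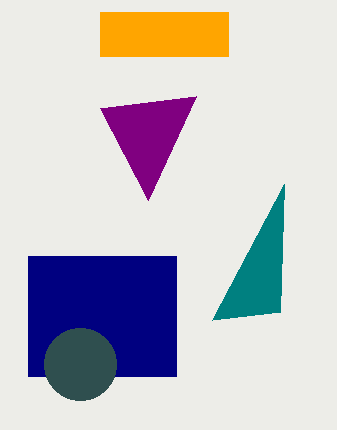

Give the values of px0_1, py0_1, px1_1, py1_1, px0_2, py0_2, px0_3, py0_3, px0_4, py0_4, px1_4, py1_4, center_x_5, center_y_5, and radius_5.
px0_1 = 100; py0_1 = 12; px1_1 = 228; py1_1 = 56; px0_2 = 212; py0_2 = 320; px0_3 = 100; py0_3 = 108; px0_4 = 28; py0_4 = 256; px1_4 = 176; py1_4 = 376; center_x_5 = 80; center_y_5 = 364; radius_5 = 36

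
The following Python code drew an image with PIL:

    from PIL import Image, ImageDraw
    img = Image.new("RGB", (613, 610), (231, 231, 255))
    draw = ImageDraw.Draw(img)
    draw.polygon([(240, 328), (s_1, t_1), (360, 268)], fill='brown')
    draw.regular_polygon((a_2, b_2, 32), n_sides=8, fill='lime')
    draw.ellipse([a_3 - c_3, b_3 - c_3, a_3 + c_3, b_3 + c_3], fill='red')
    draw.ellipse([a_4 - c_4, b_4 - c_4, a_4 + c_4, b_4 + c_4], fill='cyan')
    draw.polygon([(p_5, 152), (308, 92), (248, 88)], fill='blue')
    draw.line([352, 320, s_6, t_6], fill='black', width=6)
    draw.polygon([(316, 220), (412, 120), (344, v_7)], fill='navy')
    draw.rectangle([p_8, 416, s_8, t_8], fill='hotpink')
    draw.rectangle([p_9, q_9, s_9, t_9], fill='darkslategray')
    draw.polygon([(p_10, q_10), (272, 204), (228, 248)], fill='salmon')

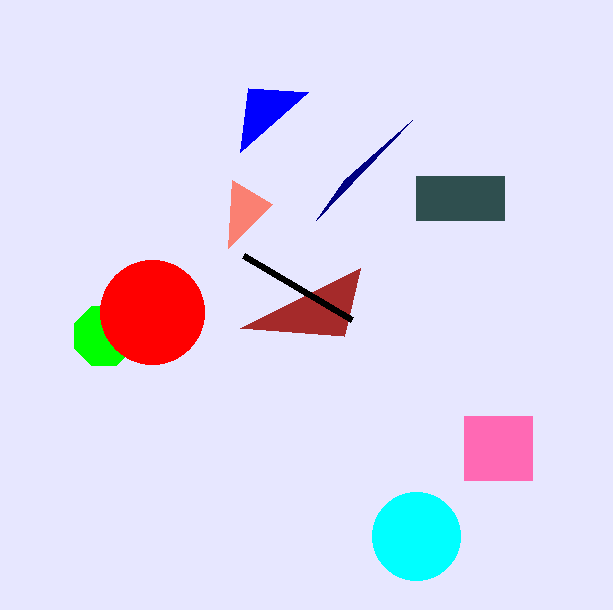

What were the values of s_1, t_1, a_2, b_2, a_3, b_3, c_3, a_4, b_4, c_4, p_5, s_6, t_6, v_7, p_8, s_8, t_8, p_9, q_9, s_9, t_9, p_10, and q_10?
s_1 = 344
t_1 = 336
a_2 = 104
b_2 = 336
a_3 = 152
b_3 = 312
c_3 = 52
a_4 = 416
b_4 = 536
c_4 = 44
p_5 = 240
s_6 = 244
t_6 = 256
v_7 = 180
p_8 = 464
s_8 = 532
t_8 = 480
p_9 = 416
q_9 = 176
s_9 = 504
t_9 = 220
p_10 = 232
q_10 = 180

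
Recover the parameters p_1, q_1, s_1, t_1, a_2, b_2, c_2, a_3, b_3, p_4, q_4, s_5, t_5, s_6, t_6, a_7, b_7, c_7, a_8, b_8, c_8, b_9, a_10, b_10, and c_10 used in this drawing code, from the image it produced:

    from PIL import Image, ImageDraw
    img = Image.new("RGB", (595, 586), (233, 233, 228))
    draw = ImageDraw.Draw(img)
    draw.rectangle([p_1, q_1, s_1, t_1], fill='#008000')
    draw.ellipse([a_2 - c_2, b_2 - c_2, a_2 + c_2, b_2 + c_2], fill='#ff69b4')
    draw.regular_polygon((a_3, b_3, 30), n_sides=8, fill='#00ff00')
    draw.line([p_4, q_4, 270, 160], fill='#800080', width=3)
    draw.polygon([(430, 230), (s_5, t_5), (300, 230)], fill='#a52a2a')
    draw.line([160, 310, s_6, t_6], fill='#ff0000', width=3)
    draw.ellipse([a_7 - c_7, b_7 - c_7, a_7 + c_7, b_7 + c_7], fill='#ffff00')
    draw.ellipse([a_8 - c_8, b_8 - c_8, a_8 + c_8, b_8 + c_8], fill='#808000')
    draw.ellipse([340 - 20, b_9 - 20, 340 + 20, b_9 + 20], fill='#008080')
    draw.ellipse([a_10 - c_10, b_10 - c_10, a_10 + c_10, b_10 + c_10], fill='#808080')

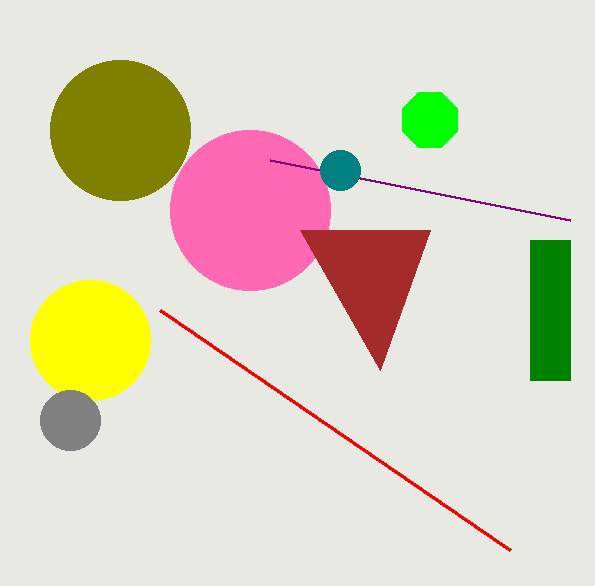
p_1 = 530, q_1 = 240, s_1 = 570, t_1 = 380, a_2 = 250, b_2 = 210, c_2 = 80, a_3 = 430, b_3 = 120, p_4 = 570, q_4 = 220, s_5 = 380, t_5 = 370, s_6 = 510, t_6 = 550, a_7 = 90, b_7 = 340, c_7 = 60, a_8 = 120, b_8 = 130, c_8 = 70, b_9 = 170, a_10 = 70, b_10 = 420, c_10 = 30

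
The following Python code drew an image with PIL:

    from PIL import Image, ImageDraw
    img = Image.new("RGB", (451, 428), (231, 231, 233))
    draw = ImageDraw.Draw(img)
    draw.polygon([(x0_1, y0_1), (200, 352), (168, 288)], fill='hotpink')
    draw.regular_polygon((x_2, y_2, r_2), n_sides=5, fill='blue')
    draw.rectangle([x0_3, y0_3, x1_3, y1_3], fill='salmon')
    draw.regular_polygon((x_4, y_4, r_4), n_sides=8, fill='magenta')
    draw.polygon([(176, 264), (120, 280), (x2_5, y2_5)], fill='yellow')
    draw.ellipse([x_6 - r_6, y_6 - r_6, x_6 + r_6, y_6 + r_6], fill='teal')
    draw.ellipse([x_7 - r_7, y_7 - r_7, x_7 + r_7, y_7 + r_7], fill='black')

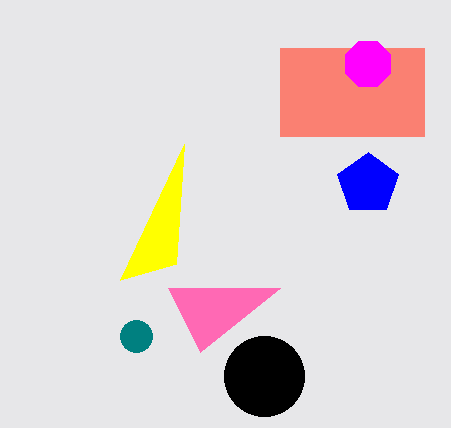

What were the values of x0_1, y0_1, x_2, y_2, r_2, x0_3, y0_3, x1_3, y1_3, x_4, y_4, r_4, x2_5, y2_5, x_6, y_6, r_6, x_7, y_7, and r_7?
x0_1 = 280; y0_1 = 288; x_2 = 368; y_2 = 184; r_2 = 32; x0_3 = 280; y0_3 = 48; x1_3 = 424; y1_3 = 136; x_4 = 368; y_4 = 64; r_4 = 24; x2_5 = 184; y2_5 = 144; x_6 = 136; y_6 = 336; r_6 = 16; x_7 = 264; y_7 = 376; r_7 = 40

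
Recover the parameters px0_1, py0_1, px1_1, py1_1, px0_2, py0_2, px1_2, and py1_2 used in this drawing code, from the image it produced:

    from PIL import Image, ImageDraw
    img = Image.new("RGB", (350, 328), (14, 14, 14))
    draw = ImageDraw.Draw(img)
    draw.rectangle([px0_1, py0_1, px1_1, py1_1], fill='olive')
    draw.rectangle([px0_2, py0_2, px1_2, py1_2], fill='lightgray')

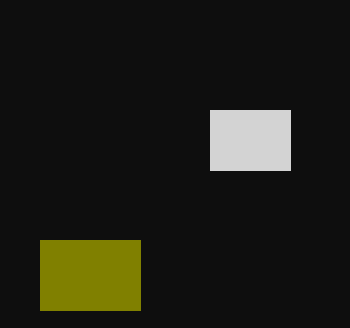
px0_1 = 40; py0_1 = 240; px1_1 = 140; py1_1 = 310; px0_2 = 210; py0_2 = 110; px1_2 = 290; py1_2 = 170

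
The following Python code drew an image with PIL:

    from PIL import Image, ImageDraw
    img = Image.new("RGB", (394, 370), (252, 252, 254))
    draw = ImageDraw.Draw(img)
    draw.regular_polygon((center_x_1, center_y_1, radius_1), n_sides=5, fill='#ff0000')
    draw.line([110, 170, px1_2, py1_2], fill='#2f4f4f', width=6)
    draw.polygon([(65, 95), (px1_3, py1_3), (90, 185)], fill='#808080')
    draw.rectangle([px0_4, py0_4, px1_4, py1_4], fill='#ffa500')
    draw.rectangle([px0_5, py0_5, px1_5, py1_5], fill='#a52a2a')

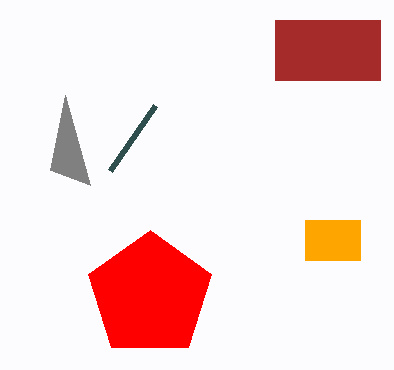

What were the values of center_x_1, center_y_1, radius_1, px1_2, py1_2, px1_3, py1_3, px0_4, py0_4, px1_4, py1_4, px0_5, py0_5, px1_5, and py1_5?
center_x_1 = 150; center_y_1 = 295; radius_1 = 65; px1_2 = 155; py1_2 = 105; px1_3 = 50; py1_3 = 170; px0_4 = 305; py0_4 = 220; px1_4 = 360; py1_4 = 260; px0_5 = 275; py0_5 = 20; px1_5 = 380; py1_5 = 80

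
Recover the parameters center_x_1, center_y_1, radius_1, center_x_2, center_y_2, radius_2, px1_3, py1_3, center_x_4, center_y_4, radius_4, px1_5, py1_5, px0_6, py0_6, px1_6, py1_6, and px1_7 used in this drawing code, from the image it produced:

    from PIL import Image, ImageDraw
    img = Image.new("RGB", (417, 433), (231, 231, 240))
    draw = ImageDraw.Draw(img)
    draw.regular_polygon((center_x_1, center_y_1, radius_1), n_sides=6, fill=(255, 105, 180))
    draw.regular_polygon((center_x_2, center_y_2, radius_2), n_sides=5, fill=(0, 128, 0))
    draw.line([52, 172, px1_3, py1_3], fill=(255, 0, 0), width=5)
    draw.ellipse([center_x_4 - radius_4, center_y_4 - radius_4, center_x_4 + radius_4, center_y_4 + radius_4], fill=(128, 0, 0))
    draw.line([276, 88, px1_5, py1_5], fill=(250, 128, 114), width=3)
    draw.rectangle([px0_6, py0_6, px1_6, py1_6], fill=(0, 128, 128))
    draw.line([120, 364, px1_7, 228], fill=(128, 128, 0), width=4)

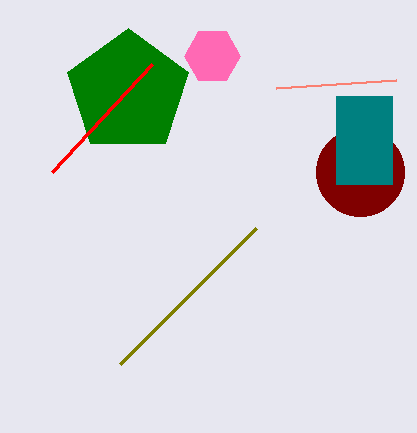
center_x_1 = 212; center_y_1 = 56; radius_1 = 28; center_x_2 = 128; center_y_2 = 92; radius_2 = 64; px1_3 = 152; py1_3 = 64; center_x_4 = 360; center_y_4 = 172; radius_4 = 44; px1_5 = 396; py1_5 = 80; px0_6 = 336; py0_6 = 96; px1_6 = 392; py1_6 = 184; px1_7 = 256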